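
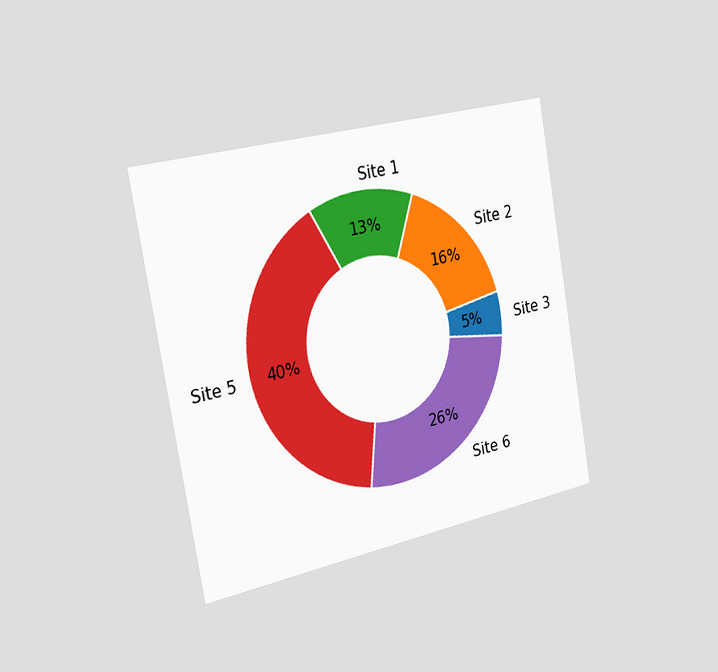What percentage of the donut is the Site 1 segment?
13%

The chart is tilted about 10° counter-clockwise and viewed slightly from the left. The Site 1 segment takes up 13% of the ring.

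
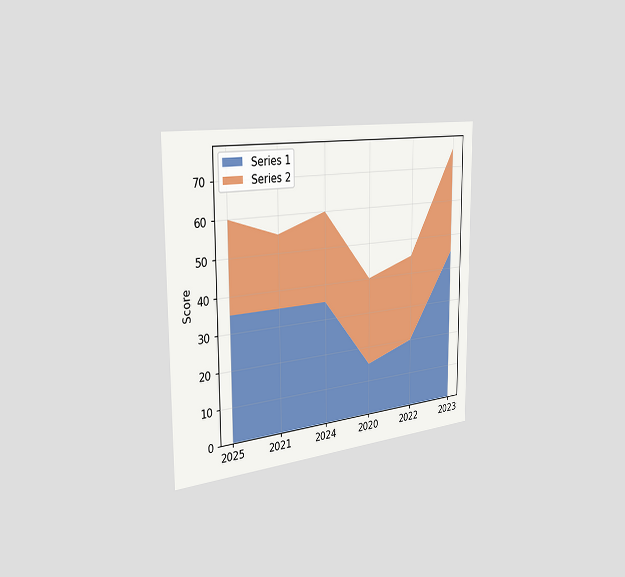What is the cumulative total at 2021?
55

The chart is viewed slightly from the left. The stacked total at 2021 reaches 55.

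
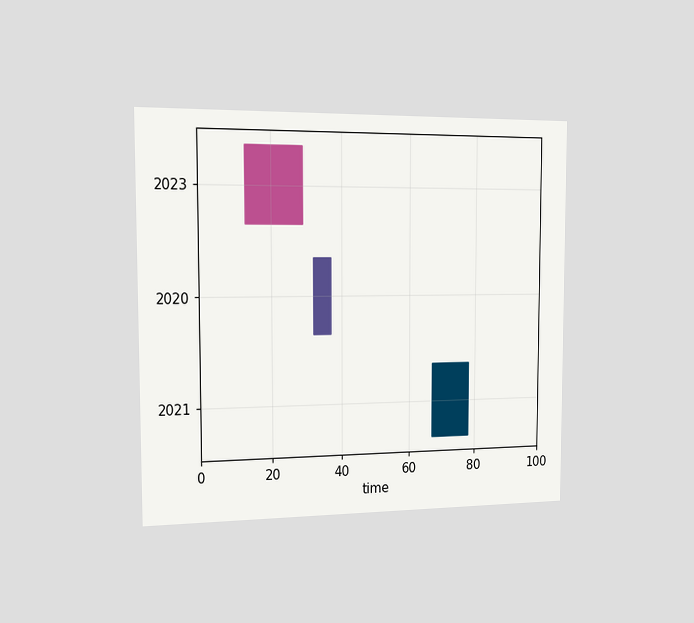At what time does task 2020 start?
32

The chart is viewed slightly from the left. The 2020 bar begins at t=32.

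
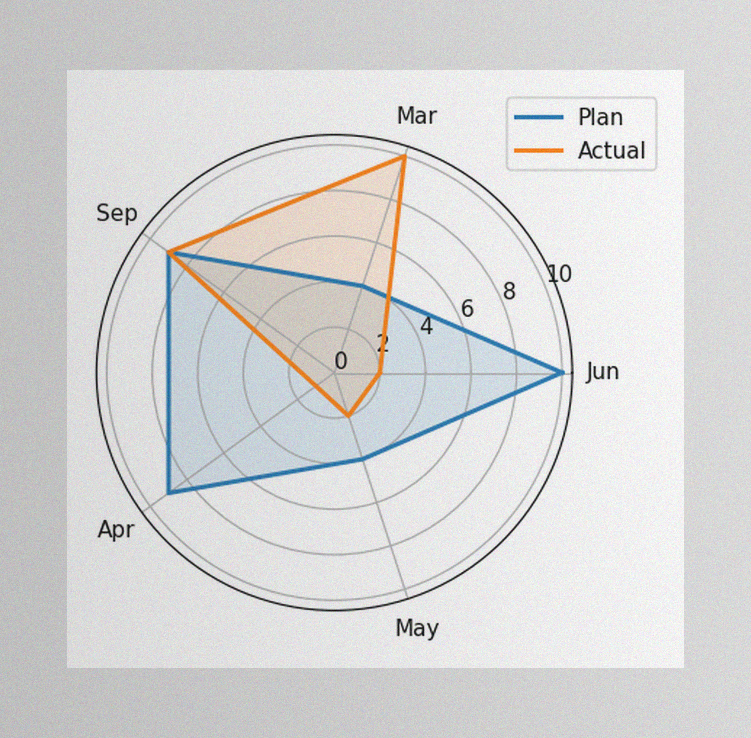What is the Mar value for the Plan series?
4

The image has some photo noise and uneven lighting. On the Mar axis, Plan reaches 4.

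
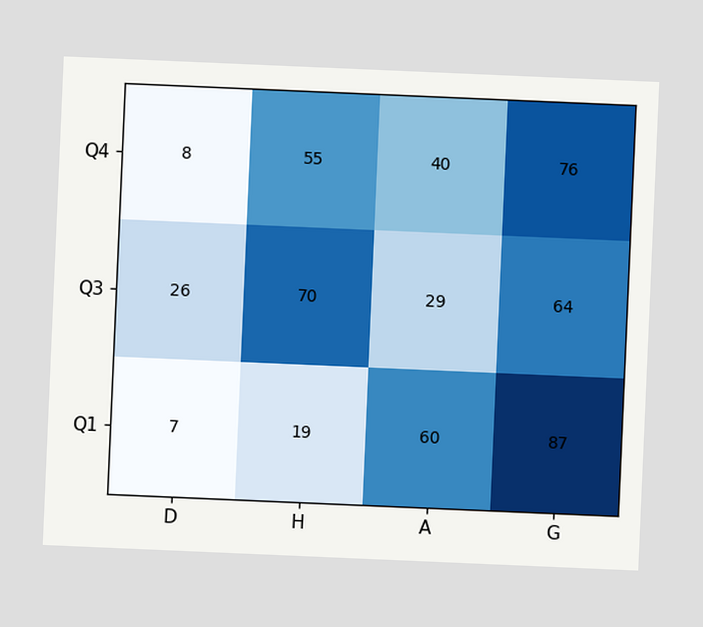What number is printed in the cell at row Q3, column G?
The chart is tilted about 2° clockwise. The (Q3, G) cell reads 64.

64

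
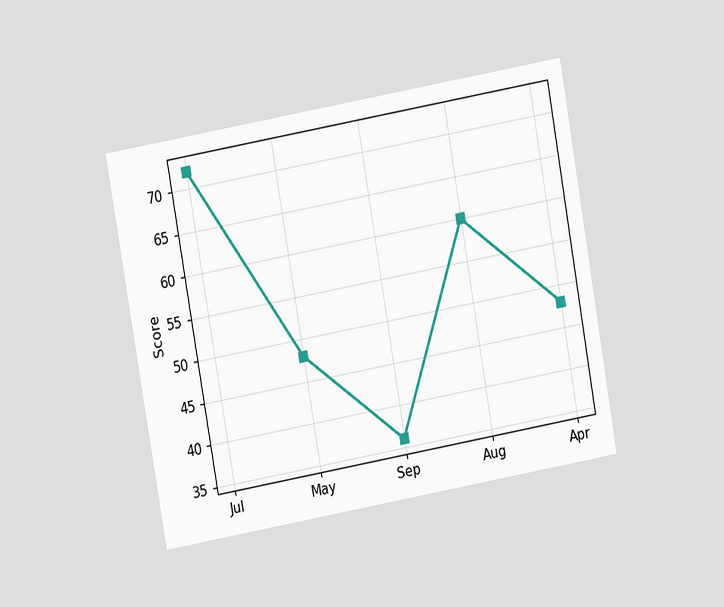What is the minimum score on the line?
36

The chart is tilted about 10° counter-clockwise and viewed at a slight angle. The lowest point is at Sep, and reading across to the y-axis gives 36.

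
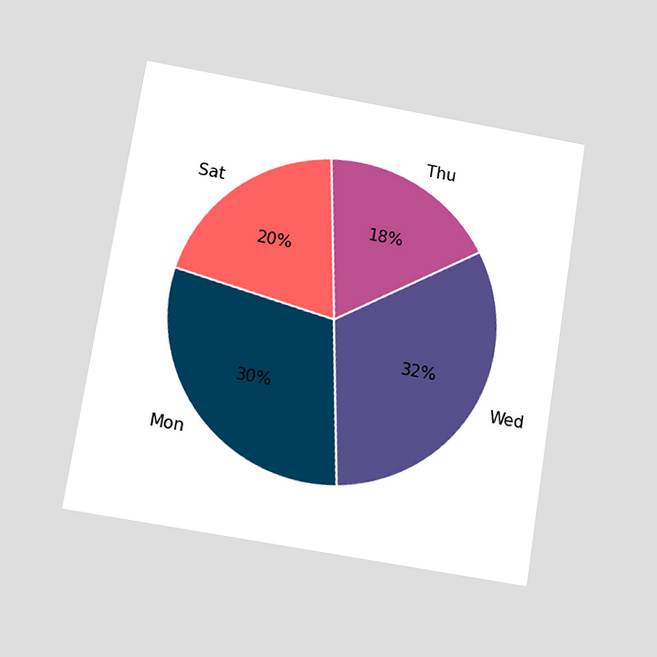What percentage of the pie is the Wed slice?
The chart is tilted about 9° clockwise and viewed slightly from below. The Wed slice takes up 32% of the pie.

32%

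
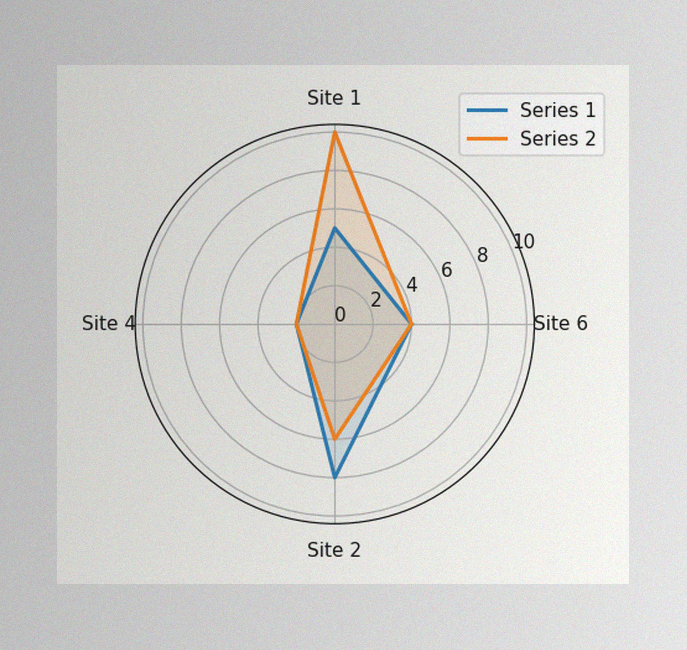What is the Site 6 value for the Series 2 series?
4

The image has some photo noise and uneven lighting. On the Site 6 axis, Series 2 reaches 4.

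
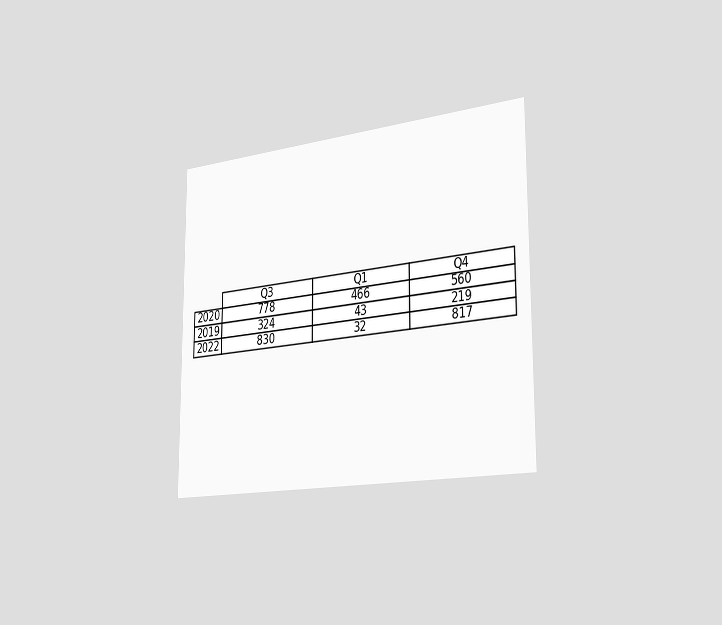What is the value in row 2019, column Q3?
324

The chart is viewed slightly from the right. The (2019, Q3) cell reads 324.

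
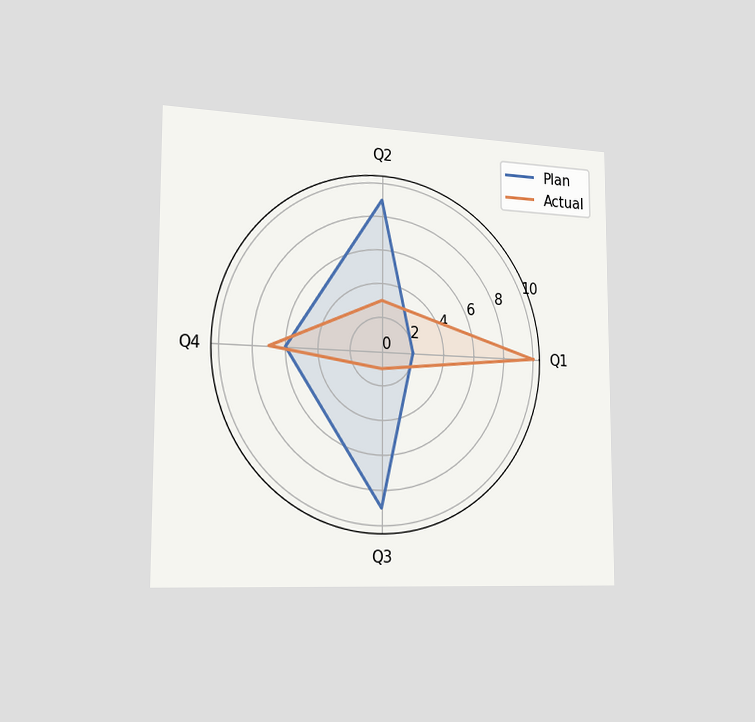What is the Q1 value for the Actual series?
The chart is viewed slightly from the left. On the Q1 axis, Actual reaches 10.

10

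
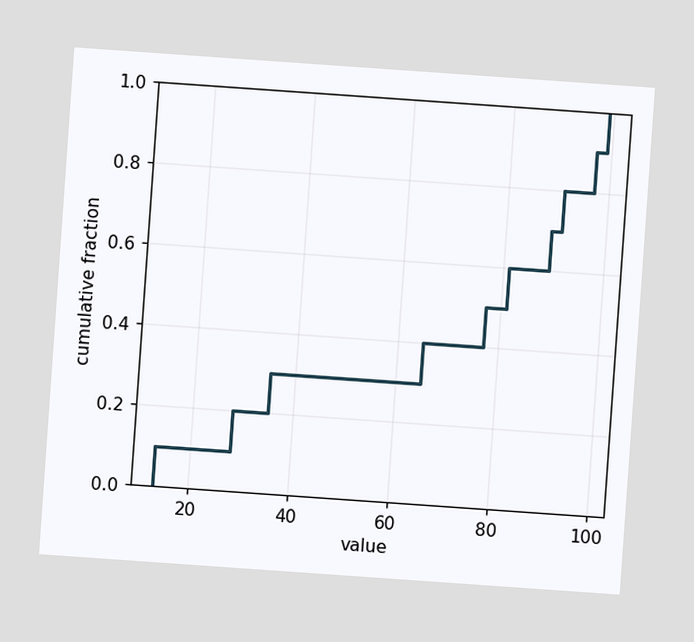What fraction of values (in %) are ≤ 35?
30%

The chart is tilted about 4° clockwise. At x=35 the ECDF step is at 30%.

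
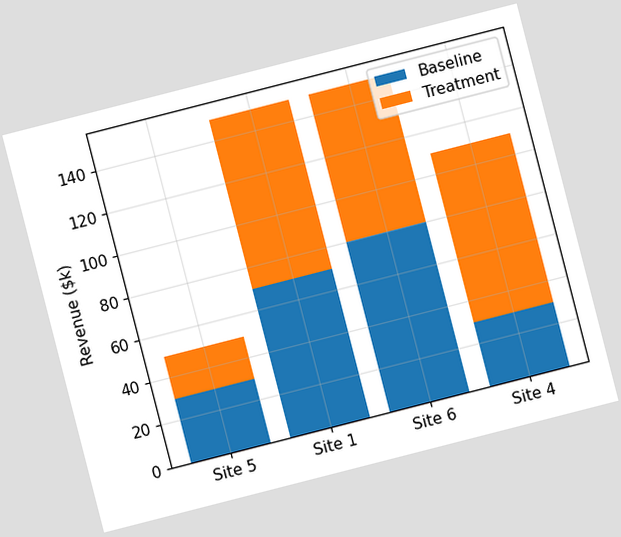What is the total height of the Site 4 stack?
The chart is tilted about 14° counter-clockwise. The Site 4 stack's top reaches $110k on the y-axis.

$110k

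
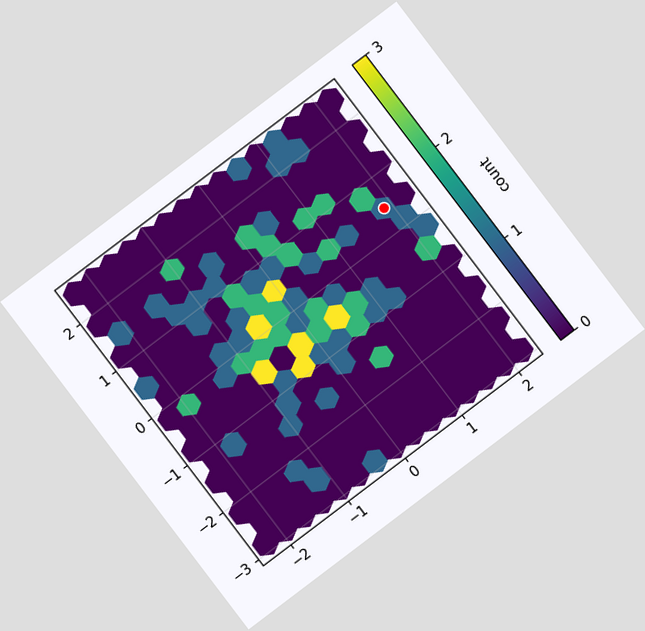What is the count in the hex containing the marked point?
1

The chart is tilted about 37° counter-clockwise. The marked hex reads 1 on the colorbar.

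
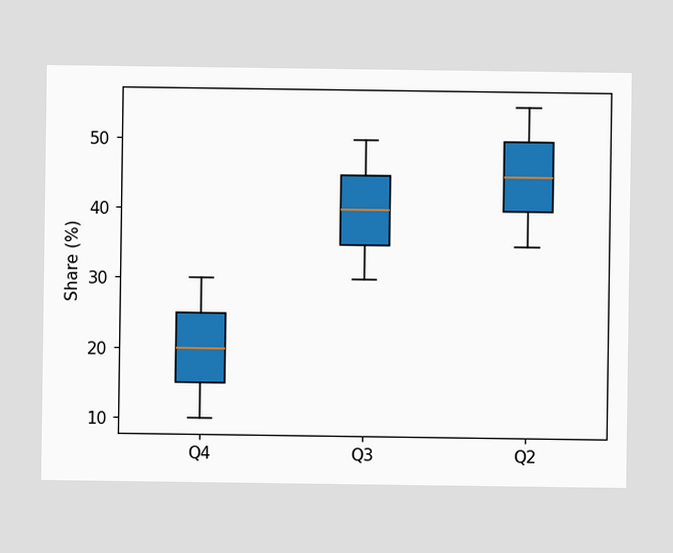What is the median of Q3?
The median line in the Q3 box sits at 40%.

40%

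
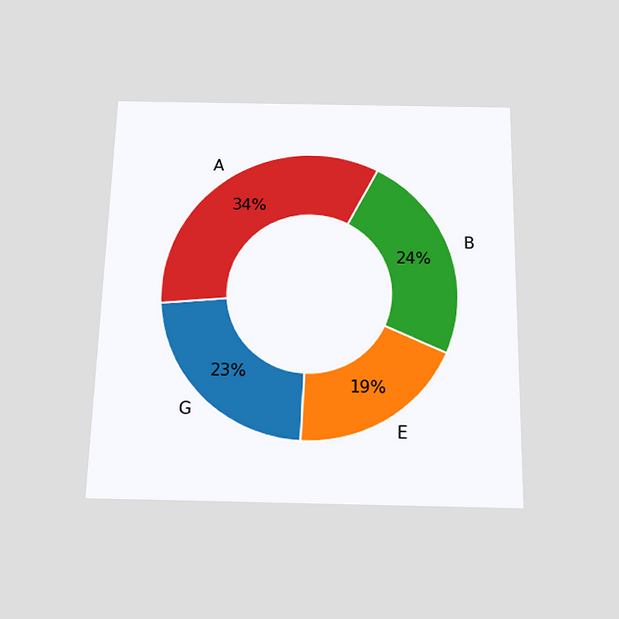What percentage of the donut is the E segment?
The chart is viewed slightly from below. The E segment takes up 19% of the ring.

19%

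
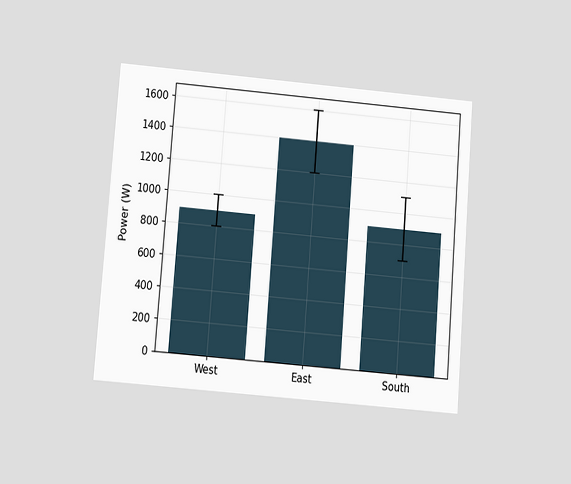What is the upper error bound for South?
The chart is tilted about 4° clockwise and viewed slightly from below. The South bar's upper whisker reaches 1100W.

1100W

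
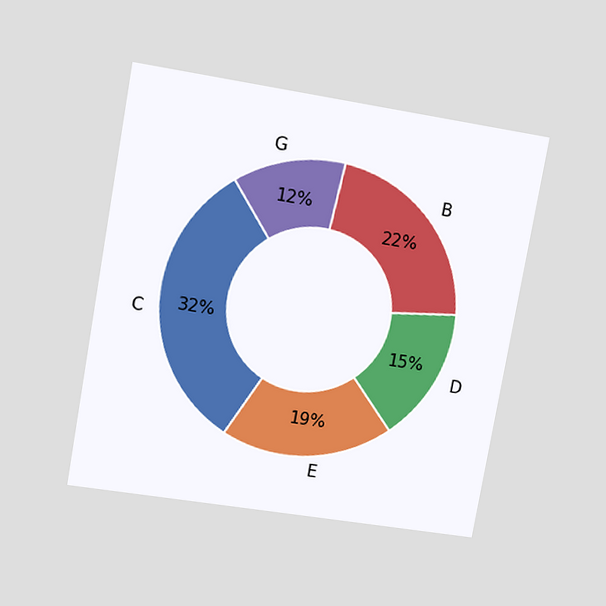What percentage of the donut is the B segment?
The chart is tilted about 10° clockwise and viewed at a slight angle. The B segment takes up 22% of the ring.

22%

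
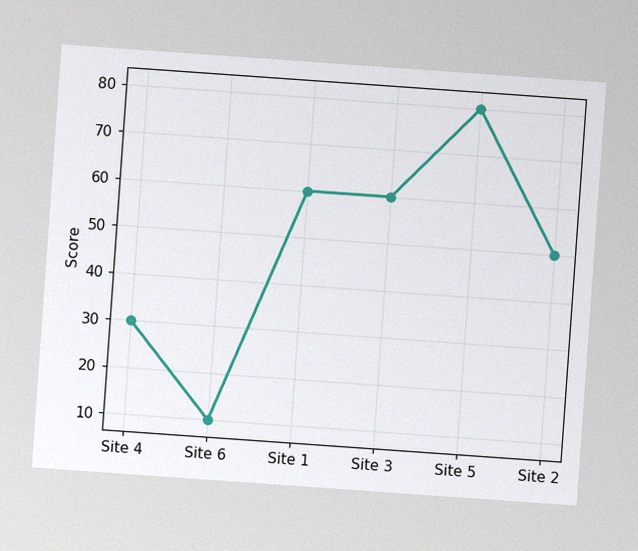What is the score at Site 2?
50

The chart is tilted about 4° clockwise, with some photo noise. At Site 2, the line is at 50.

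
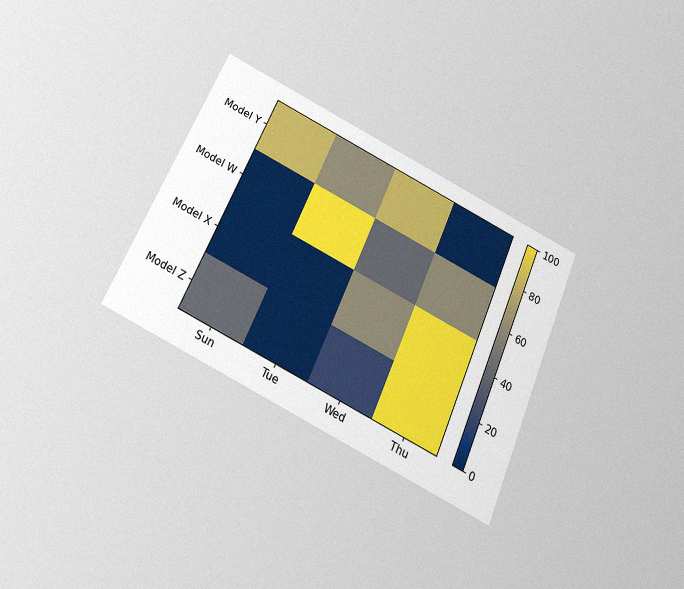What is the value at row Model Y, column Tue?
60

The chart is tilted about 24° clockwise and viewed slightly from below, with some photo noise. Matching cell (Model Y, Tue) against the colorbar gives 60.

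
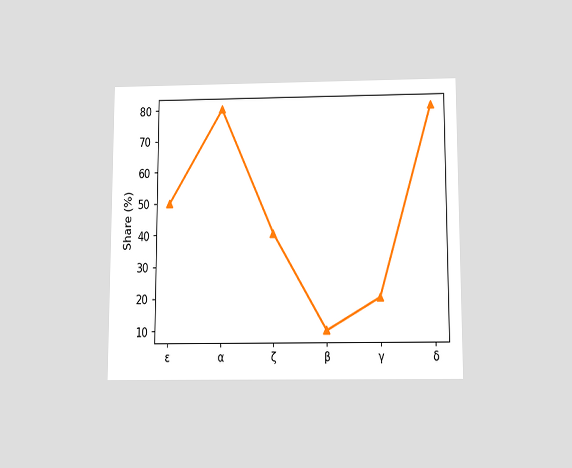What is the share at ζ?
40%

The chart is viewed slightly from below. At ζ, the line is at 40%.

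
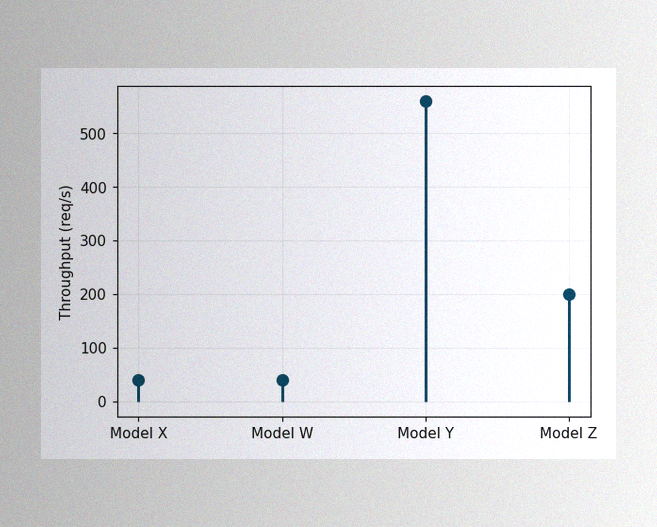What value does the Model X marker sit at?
The image has some photo noise and uneven lighting. The Model X marker sits at 40req/s.

40req/s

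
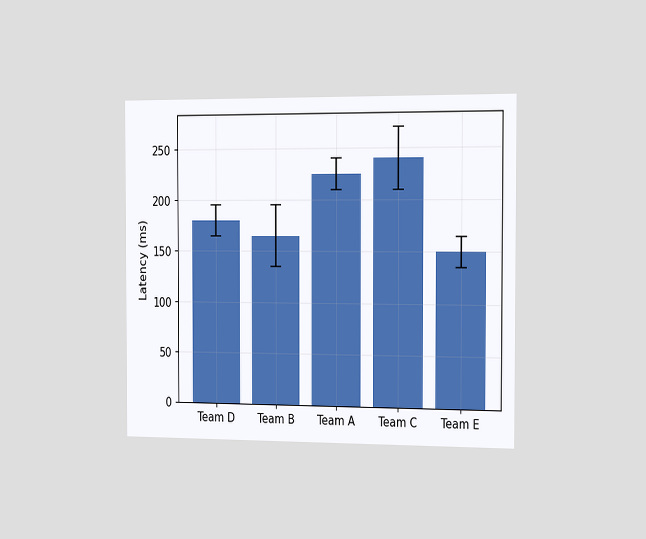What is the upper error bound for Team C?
270ms

The chart is viewed slightly from the right. The Team C bar's upper whisker reaches 270ms.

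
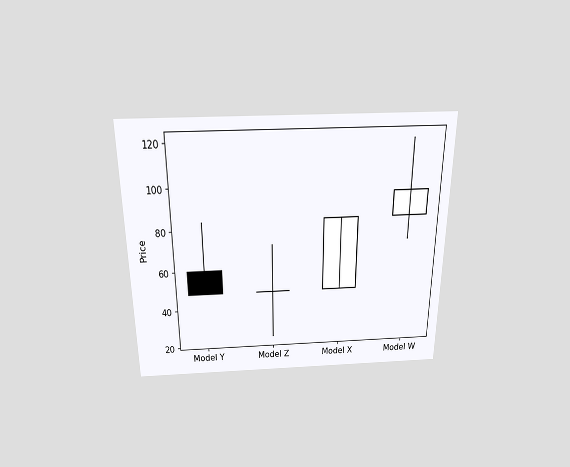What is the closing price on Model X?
The chart is viewed slightly from above. The Model X candle closes at 84.

84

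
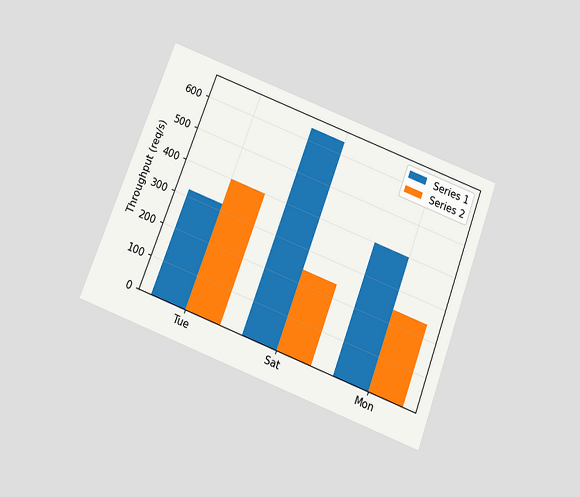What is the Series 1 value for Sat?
The chart is tilted about 21° clockwise and viewed slightly from below. The Series 1 bar at Sat reaches 640req/s on the y-axis.

640req/s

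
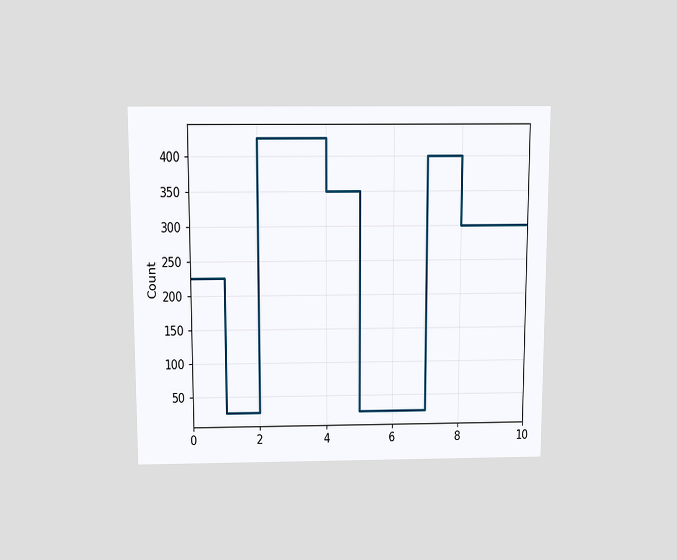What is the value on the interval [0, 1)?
225

The chart is viewed slightly from above. On [0, 1) the step sits at 225.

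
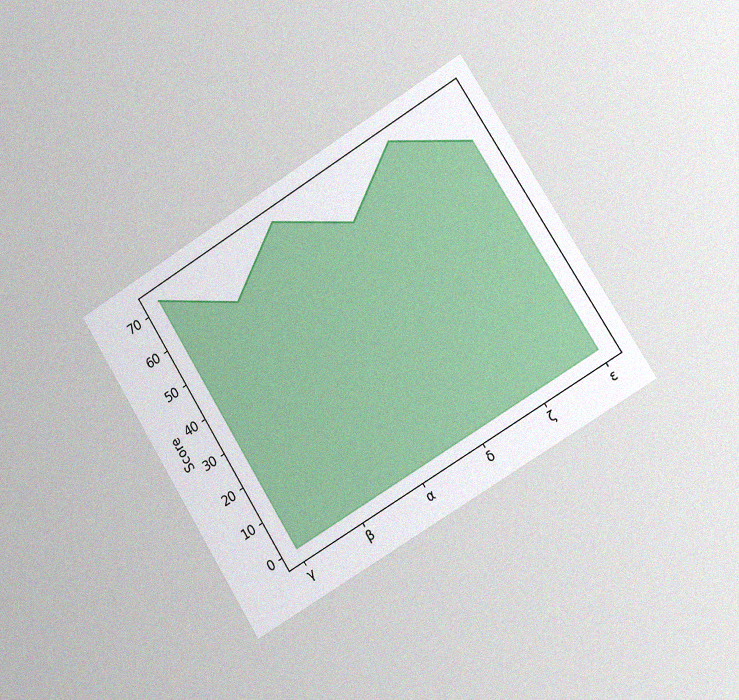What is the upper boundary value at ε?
60

The chart is tilted about 32° counter-clockwise and viewed slightly from the right, with some photo noise. At ε the upper boundary is at 60.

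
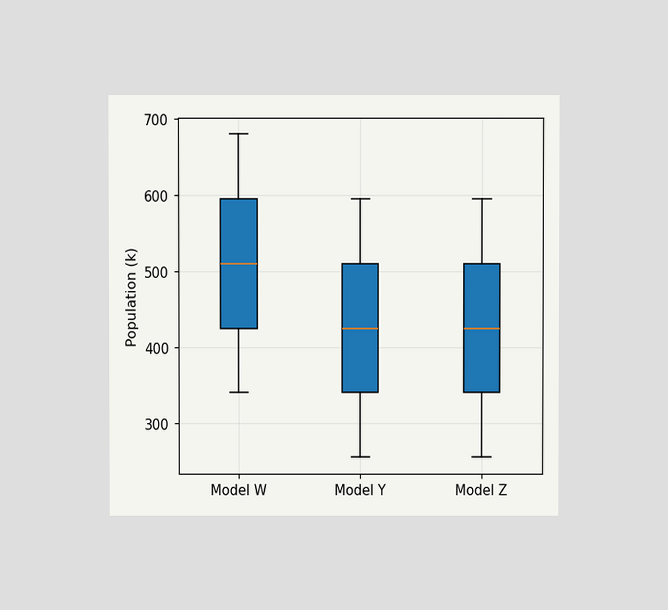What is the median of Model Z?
425k

The chart is viewed at a slight angle. The median line in the Model Z box sits at 425k.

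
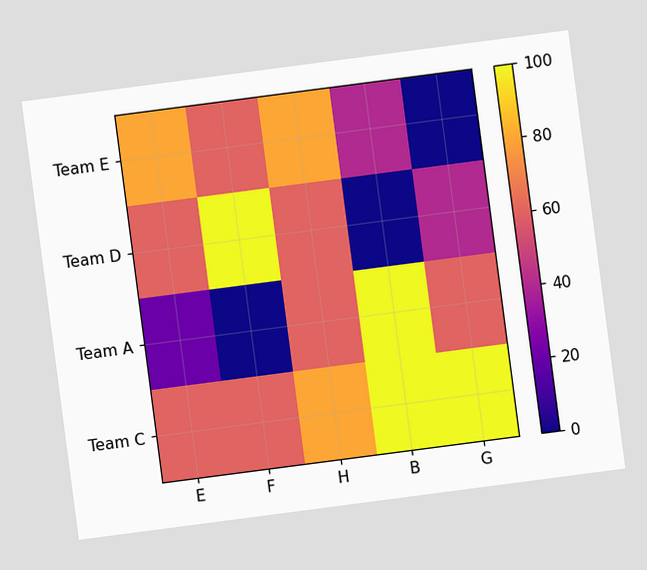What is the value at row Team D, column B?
0

The chart is tilted about 7° counter-clockwise. Matching cell (Team D, B) against the colorbar gives 0.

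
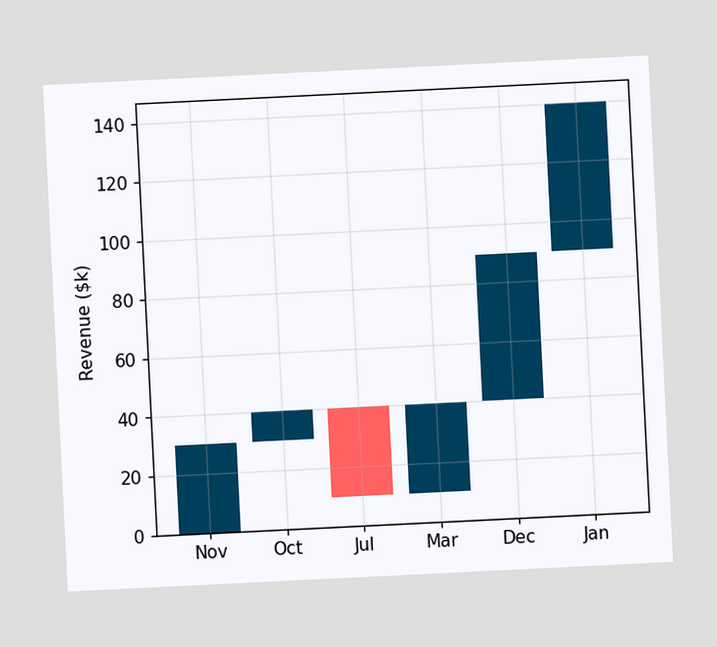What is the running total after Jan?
$140k

The chart is tilted about 3° counter-clockwise. After Jan the running total reaches $140k.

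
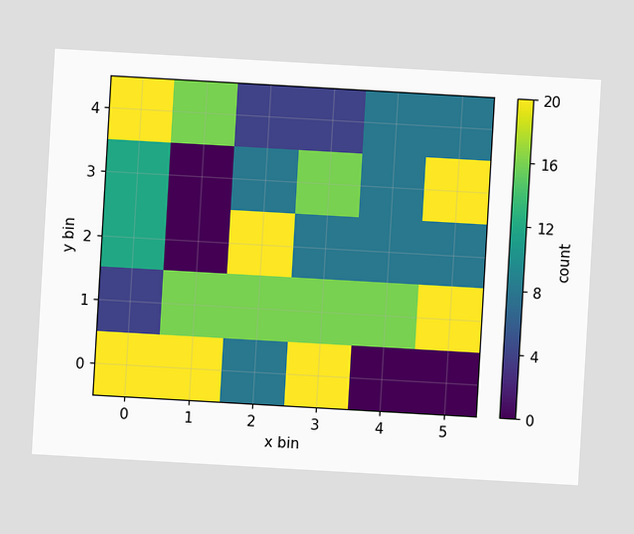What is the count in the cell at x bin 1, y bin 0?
The chart is tilted about 3° clockwise. Matching the cell (1, 0) against the colorbar gives 20.

20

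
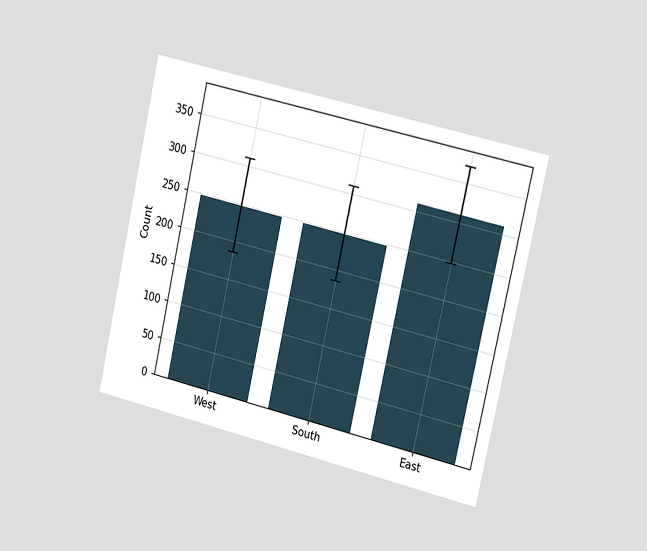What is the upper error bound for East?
372

The chart is tilted about 13° clockwise and viewed slightly from the right. The East bar's upper whisker reaches 372.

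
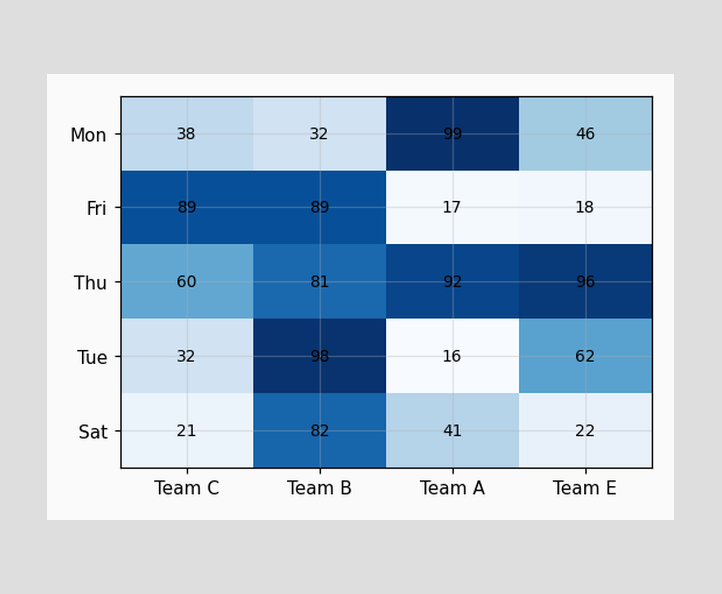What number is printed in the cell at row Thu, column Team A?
92

The (Thu, Team A) cell reads 92.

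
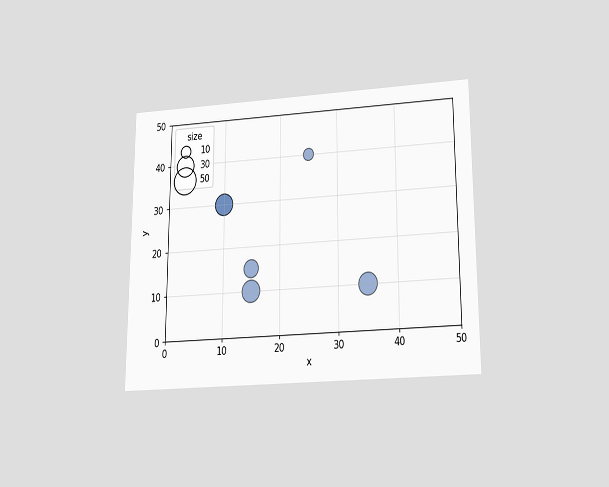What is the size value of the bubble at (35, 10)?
30

The chart is viewed slightly from below. Matching the bubble at (35, 10) against the size legend gives 30.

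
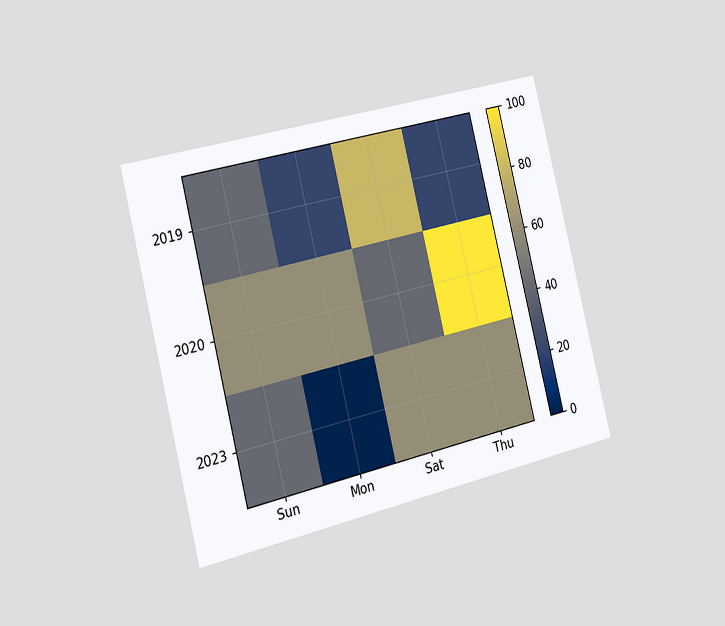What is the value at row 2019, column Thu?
The chart is tilted about 14° counter-clockwise and viewed slightly from the left. Matching cell (2019, Thu) against the colorbar gives 20.

20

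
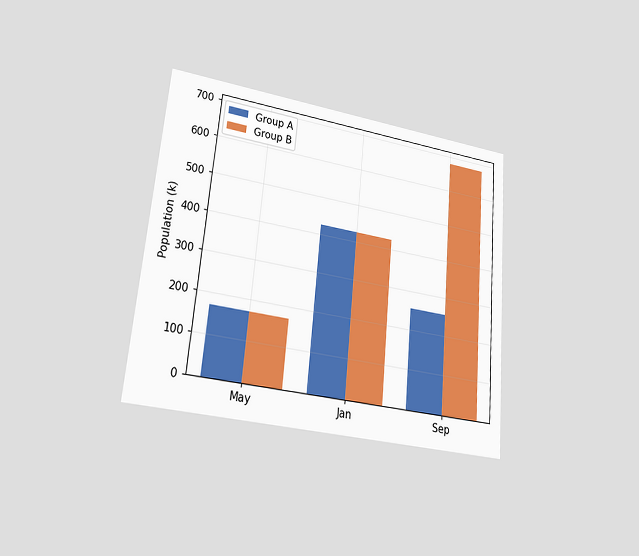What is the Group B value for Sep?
680k

The chart is tilted about 5° clockwise and viewed at a slight angle. The Group B bar at Sep reaches 680k on the y-axis.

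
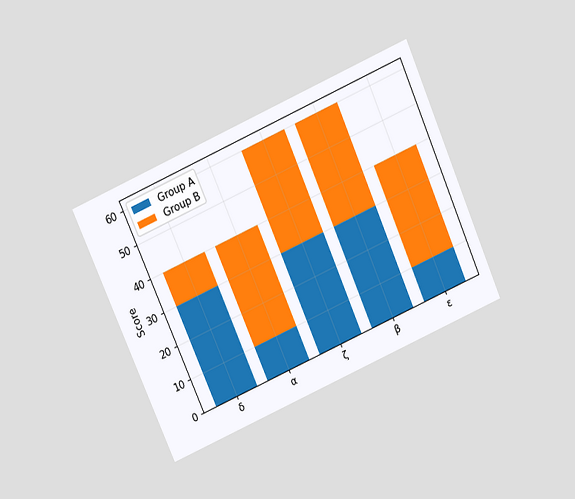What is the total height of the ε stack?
40

The chart is tilted about 24° counter-clockwise and viewed slightly from above. The ε stack's top reaches 40 on the y-axis.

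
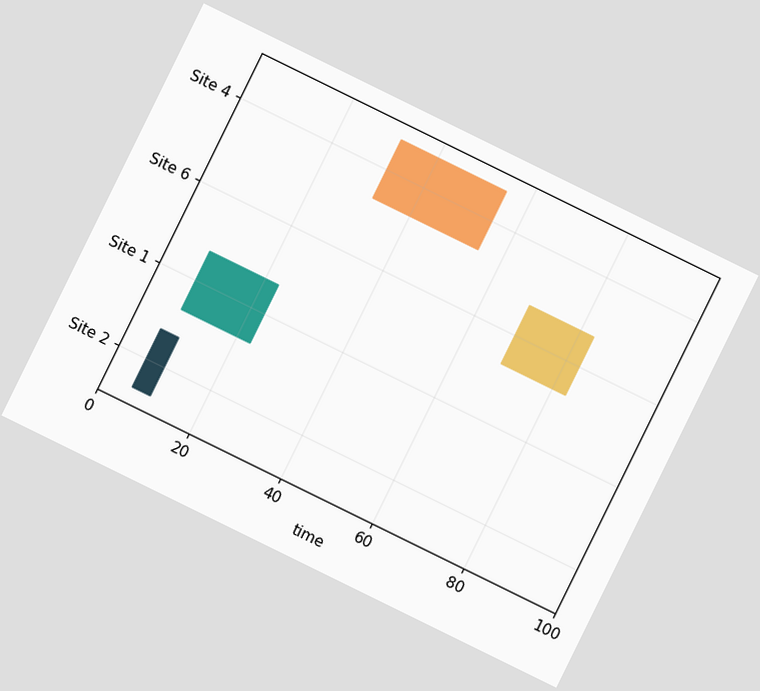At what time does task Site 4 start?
The chart is tilted about 26° clockwise. The Site 4 bar begins at t=32.

32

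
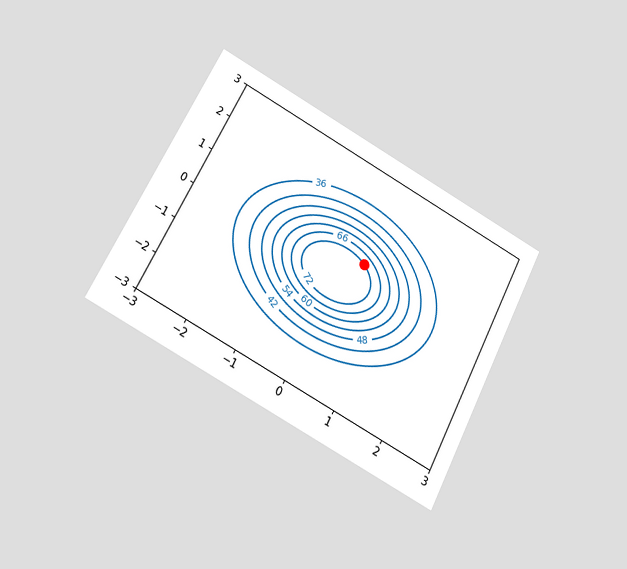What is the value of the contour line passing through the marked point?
The chart is tilted about 27° clockwise and viewed at a slight angle. The marked point sits on the contour labelled 72.

72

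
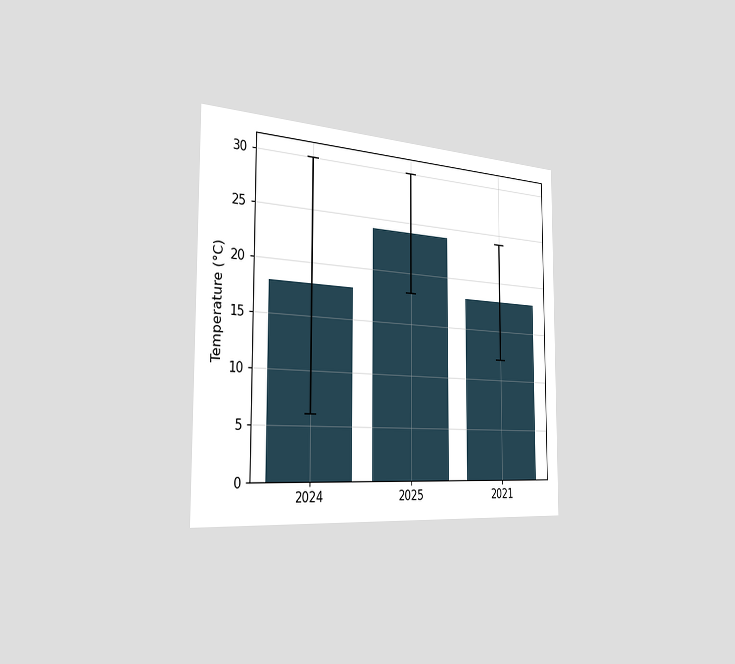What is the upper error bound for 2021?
The chart is viewed slightly from the left. The 2021 bar's upper whisker reaches 24°C.

24°C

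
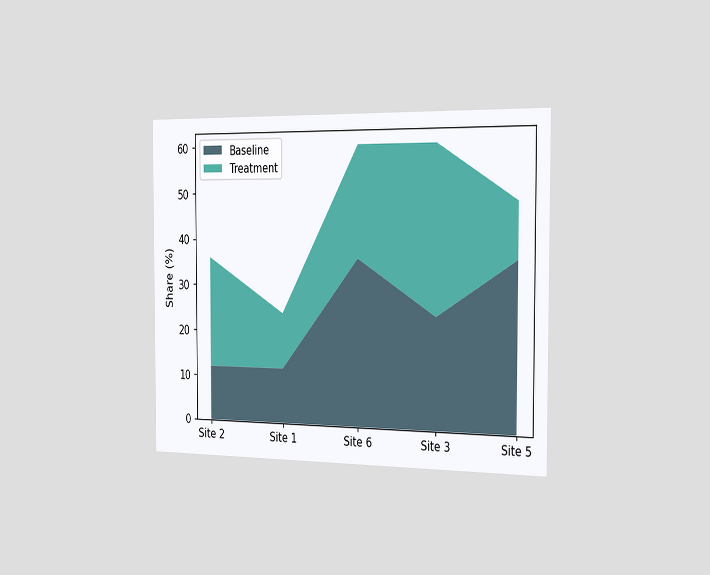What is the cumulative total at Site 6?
The chart is viewed slightly from the right. The stacked total at Site 6 reaches 60%.

60%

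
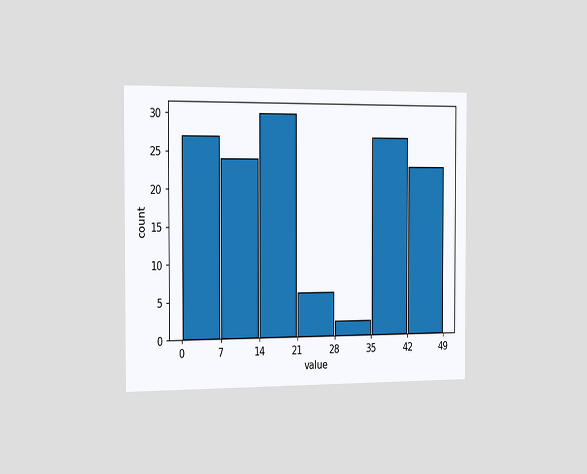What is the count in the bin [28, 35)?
2

The chart is viewed slightly from the left. The [28, 35) bin has height 2.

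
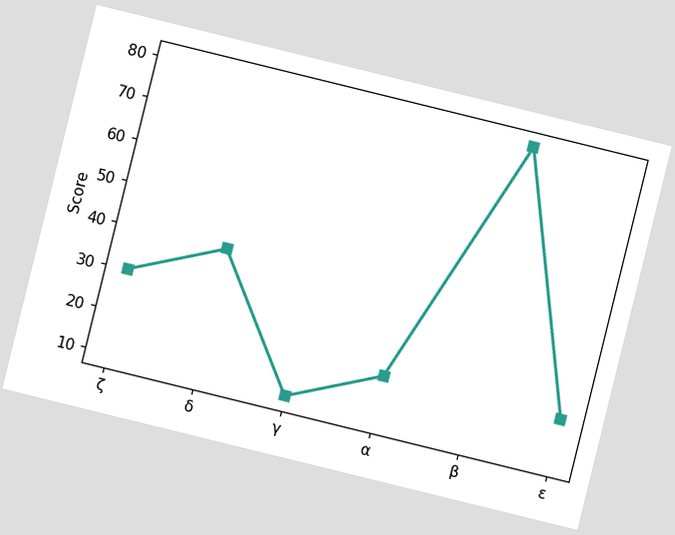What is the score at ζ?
30

The chart is tilted about 14° clockwise. At ζ, the line is at 30.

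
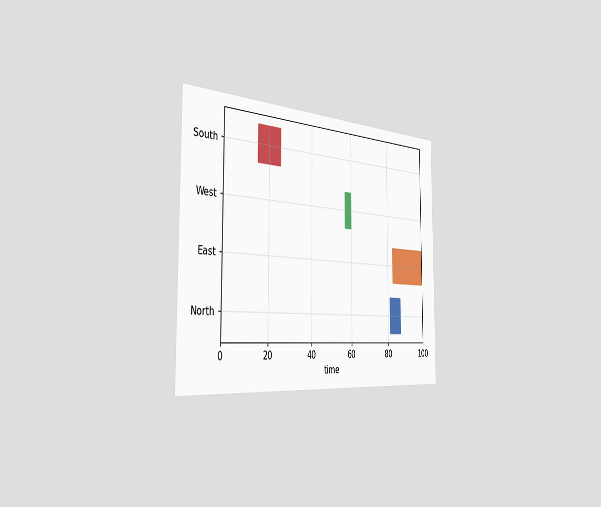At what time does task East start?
The chart is viewed slightly from the left. The East bar begins at t=83.

83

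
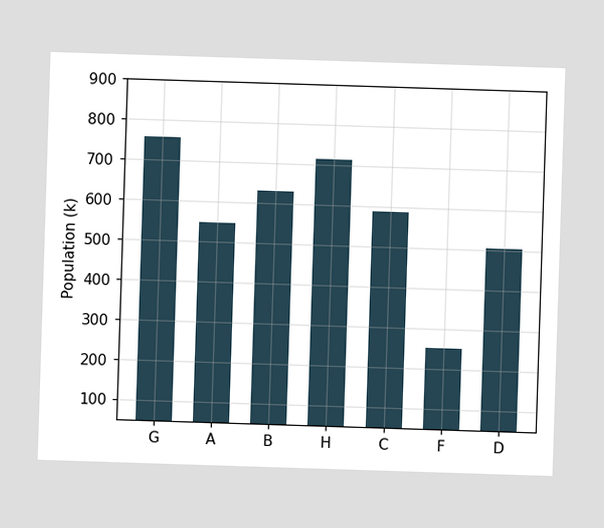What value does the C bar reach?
588k

Reading along the chart's y-axis, the C bar reaches 588k.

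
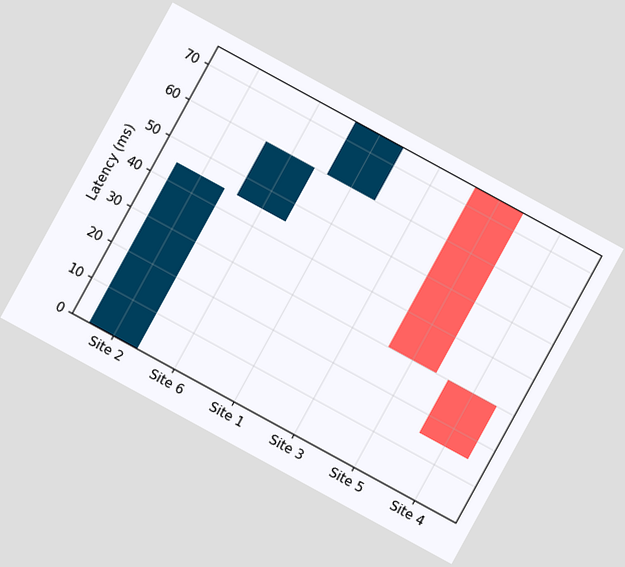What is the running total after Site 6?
60ms

The chart is tilted about 29° clockwise. After Site 6 the running total reaches 60ms.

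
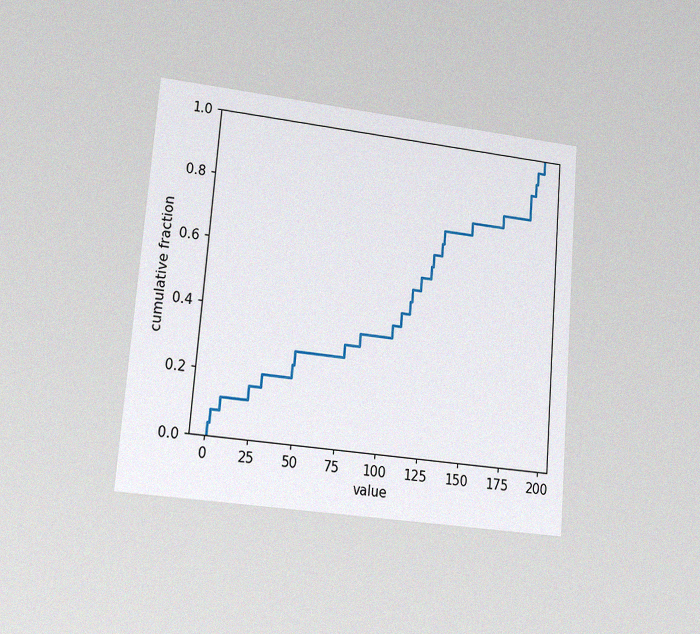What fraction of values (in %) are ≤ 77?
32%

The chart is tilted about 5° clockwise and viewed at a slight angle, with some photo noise. At x=77 the ECDF step is at 32%.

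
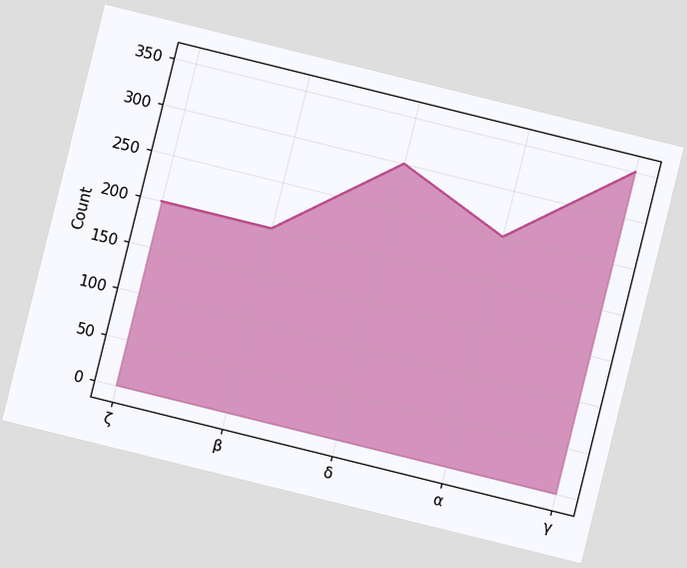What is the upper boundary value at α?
The chart is tilted about 14° clockwise. At α the upper boundary is at 250.

250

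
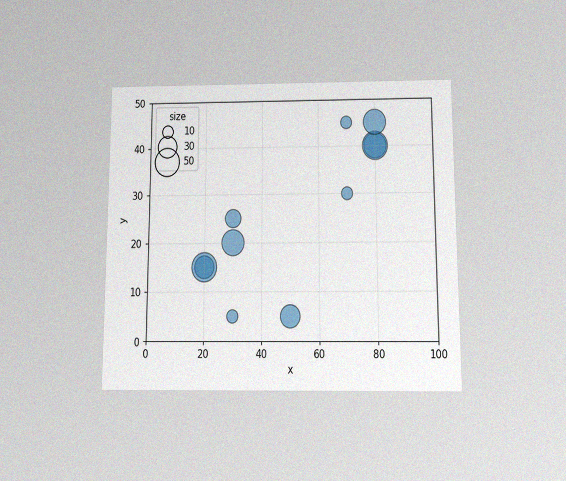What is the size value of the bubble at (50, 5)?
The chart is viewed slightly from below, with some photo noise. Matching the bubble at (50, 5) against the size legend gives 30.

30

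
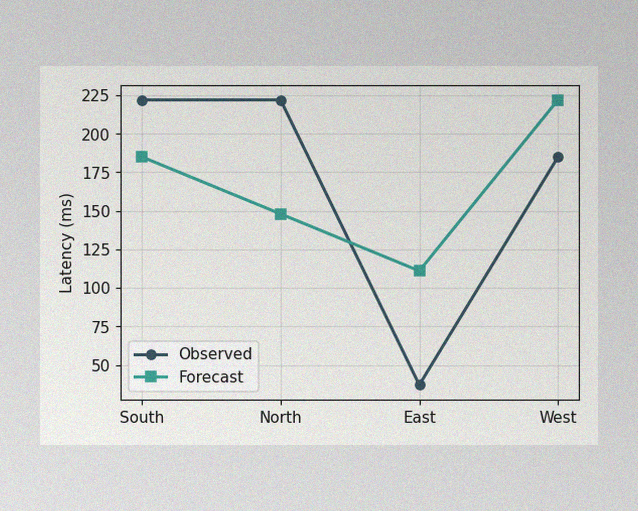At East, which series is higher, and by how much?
Forecast, by 74ms

The image has some photo noise and uneven lighting. At East, Forecast sits above the other line by 74ms.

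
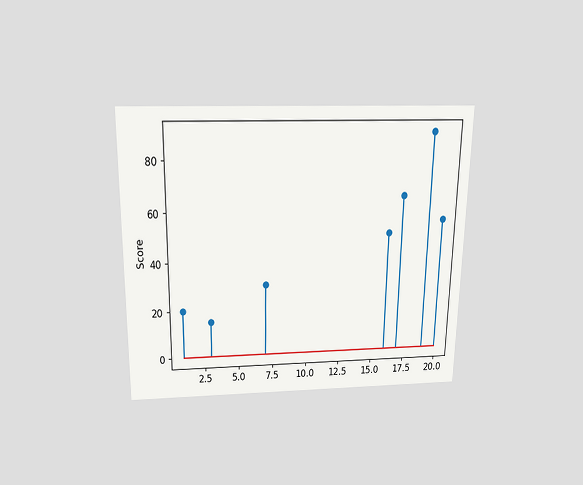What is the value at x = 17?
65

The chart is viewed slightly from above. The stem at x=17 reaches 65.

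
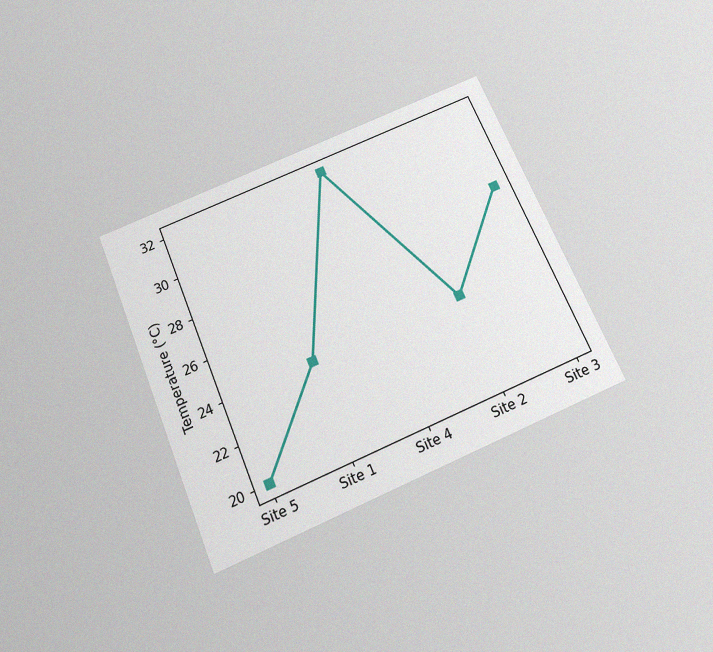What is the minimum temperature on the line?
20°C

The chart is tilted about 23° counter-clockwise and viewed slightly from below, with some photo noise. The lowest point is at Site 5, and reading across to the y-axis gives 20°C.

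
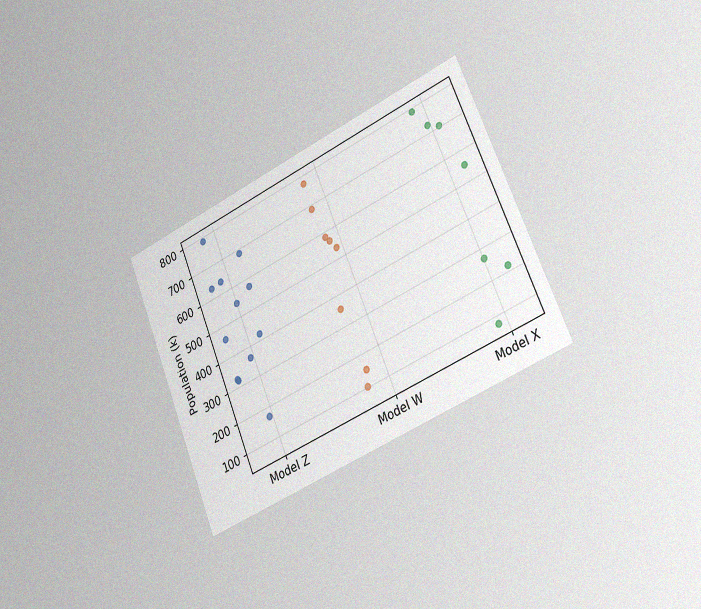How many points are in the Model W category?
8

The chart is tilted about 23° counter-clockwise and viewed slightly from the right, with some photo noise. Counting the markers in the Model W column gives 8.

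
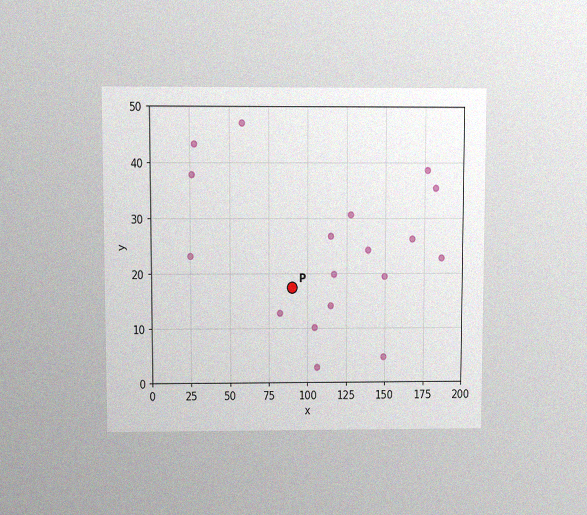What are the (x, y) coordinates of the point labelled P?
The chart is viewed at a slight angle, with some photo noise. Following the gridlines from P to each axis, P sits at (90, 17.5).

(90, 17.5)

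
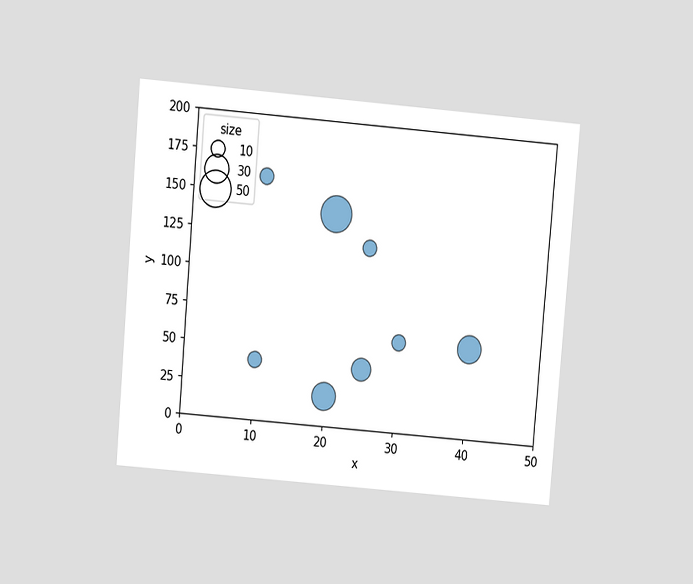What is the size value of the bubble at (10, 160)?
The chart is tilted about 5° clockwise and viewed at a slight angle. Matching the bubble at (10, 160) against the size legend gives 10.

10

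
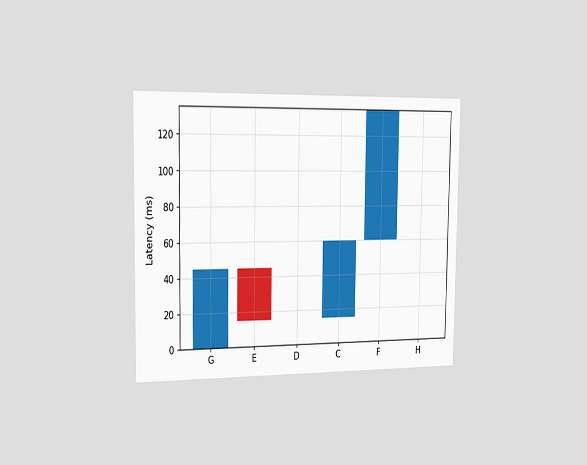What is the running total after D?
The chart is viewed slightly from the left. After D the running total reaches 15ms.

15ms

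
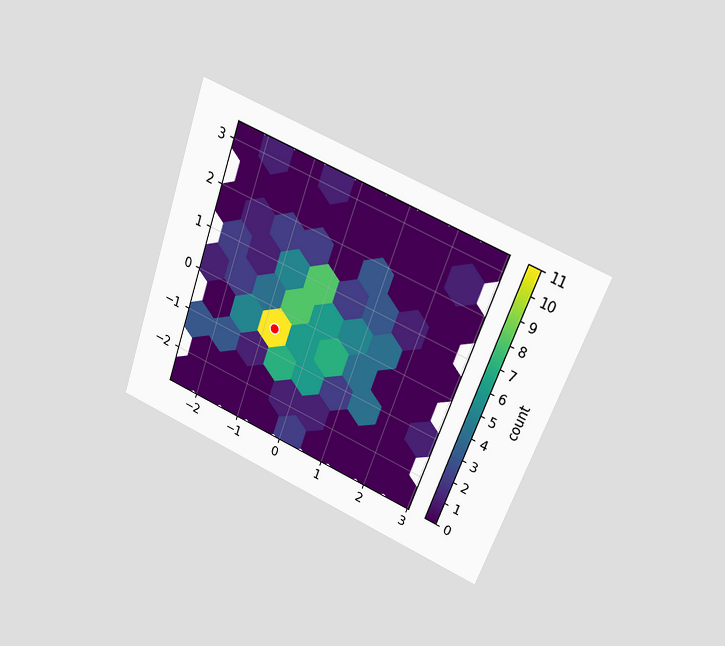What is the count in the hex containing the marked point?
11

The chart is tilted about 20° clockwise and viewed at a slight angle. The marked hex reads 11 on the colorbar.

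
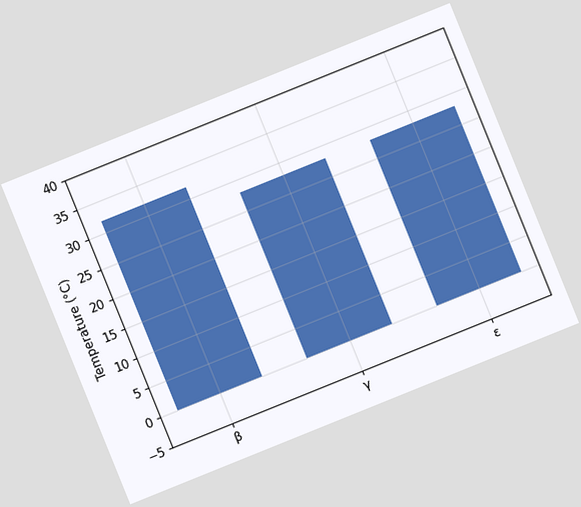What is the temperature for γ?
The chart is tilted about 22° counter-clockwise. Reading along the chart's y-axis, the γ bar reaches 28°C.

28°C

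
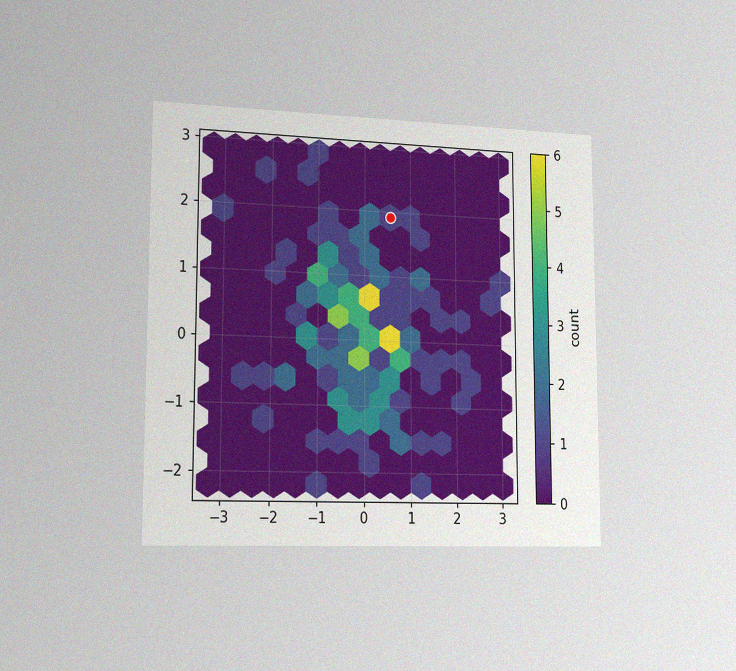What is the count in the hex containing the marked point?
1

The chart is viewed slightly from the left, with some photo noise. The marked hex reads 1 on the colorbar.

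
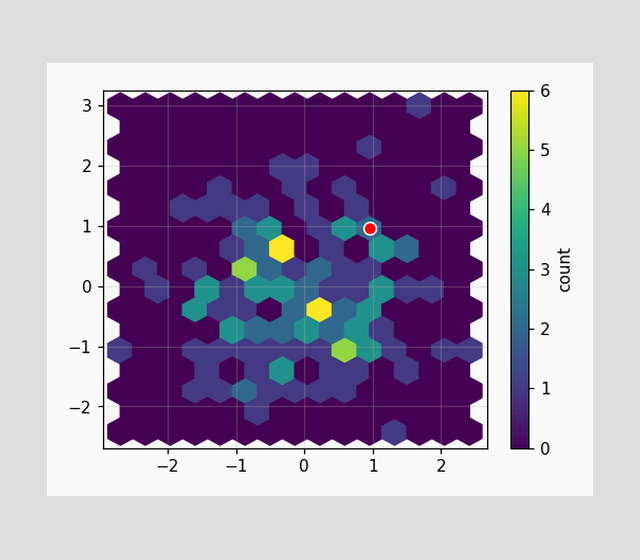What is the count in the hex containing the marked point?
The marked hex reads 2 on the colorbar.

2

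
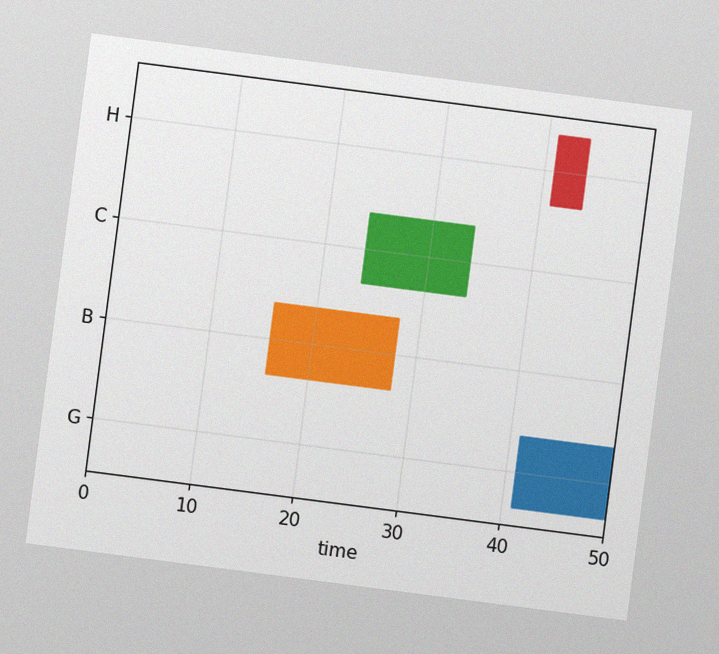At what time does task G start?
41

The chart is tilted about 7° clockwise, with some photo noise. The G bar begins at t=41.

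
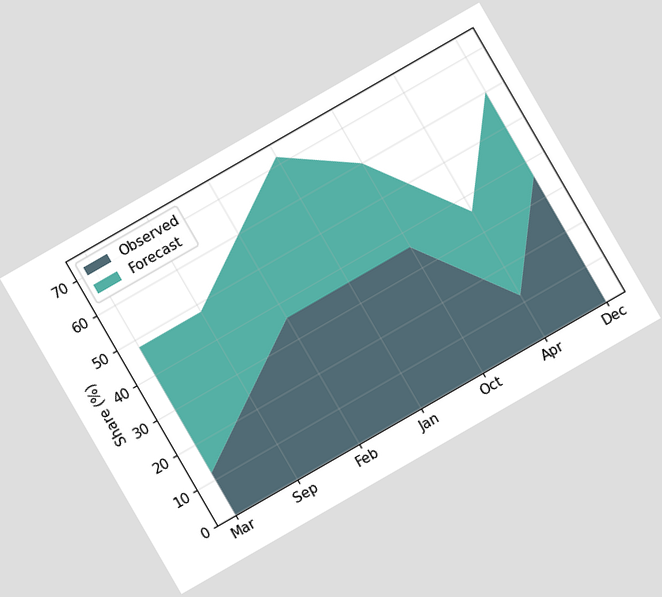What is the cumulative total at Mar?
48%

The chart is tilted about 30° counter-clockwise. The stacked total at Mar reaches 48%.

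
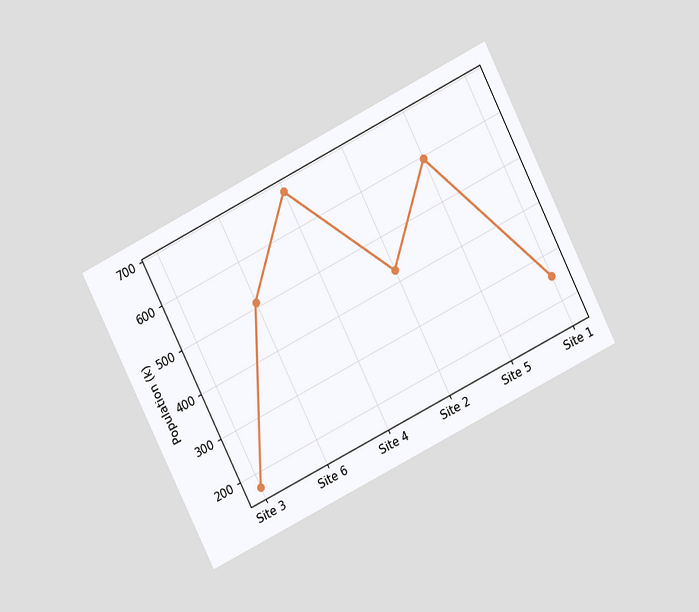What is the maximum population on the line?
680k

The chart is tilted about 27° counter-clockwise and viewed at a slight angle. The highest point is at Site 4, and reading across to the y-axis gives 680k.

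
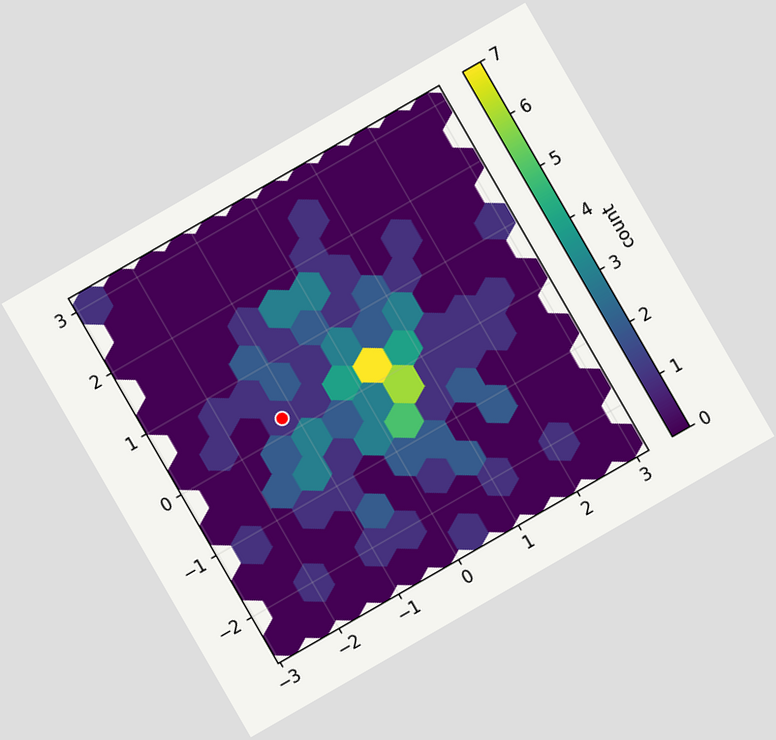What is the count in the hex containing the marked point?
The chart is tilted about 30° counter-clockwise. The marked hex reads 1 on the colorbar.

1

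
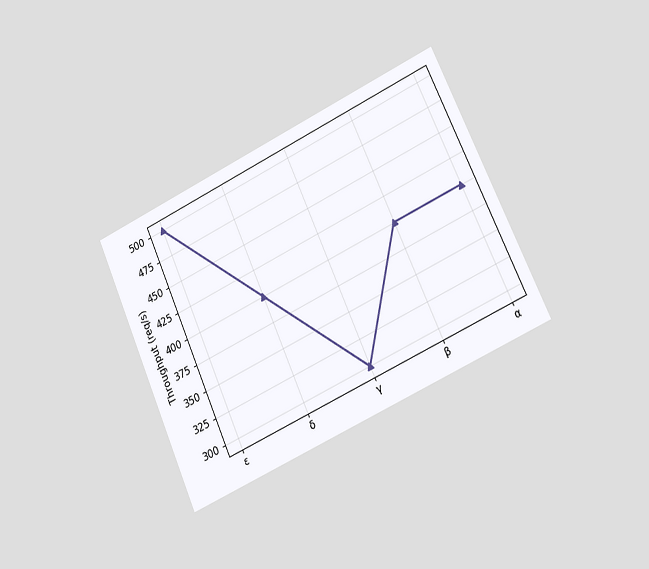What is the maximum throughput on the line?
500req/s

The chart is tilted about 24° counter-clockwise and viewed slightly from the right. The highest point is at ε, and reading across to the y-axis gives 500req/s.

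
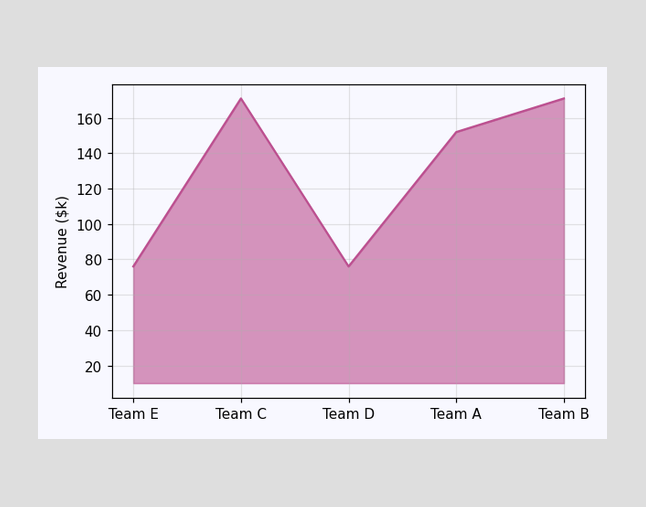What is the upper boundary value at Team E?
At Team E the upper boundary is at $76k.

$76k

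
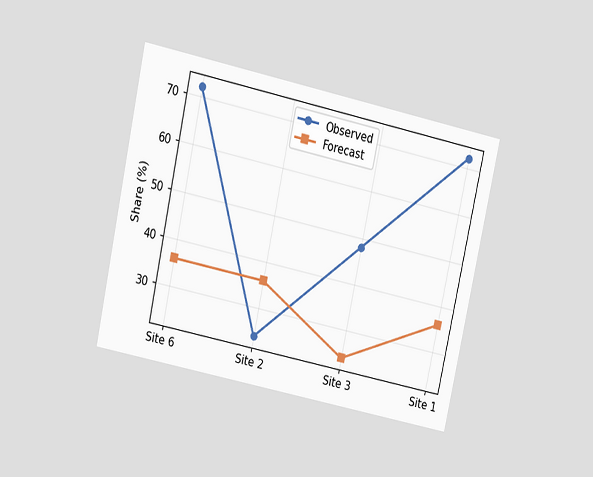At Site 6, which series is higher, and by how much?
Observed, by 36%

The chart is tilted about 12° clockwise and viewed slightly from above. At Site 6, Observed sits above the other line by 36%.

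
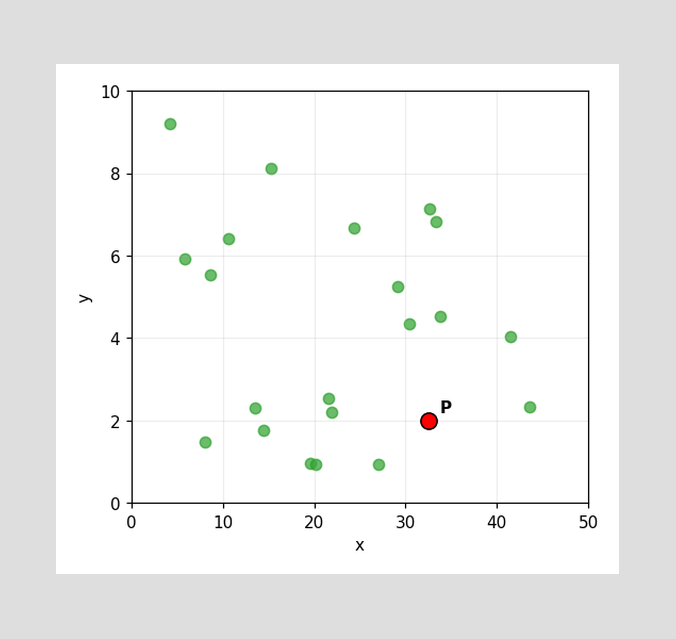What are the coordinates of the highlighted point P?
(32.5, 2)

Following the gridlines from P to each axis, P sits at (32.5, 2).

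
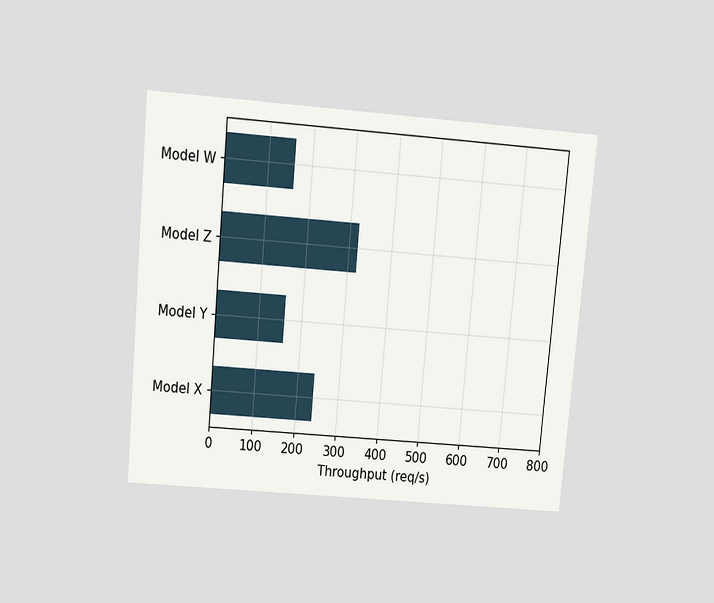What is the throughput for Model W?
The chart is tilted about 5° clockwise and viewed slightly from above. Reading along the chart's x-axis, the Model W bar reaches 160req/s.

160req/s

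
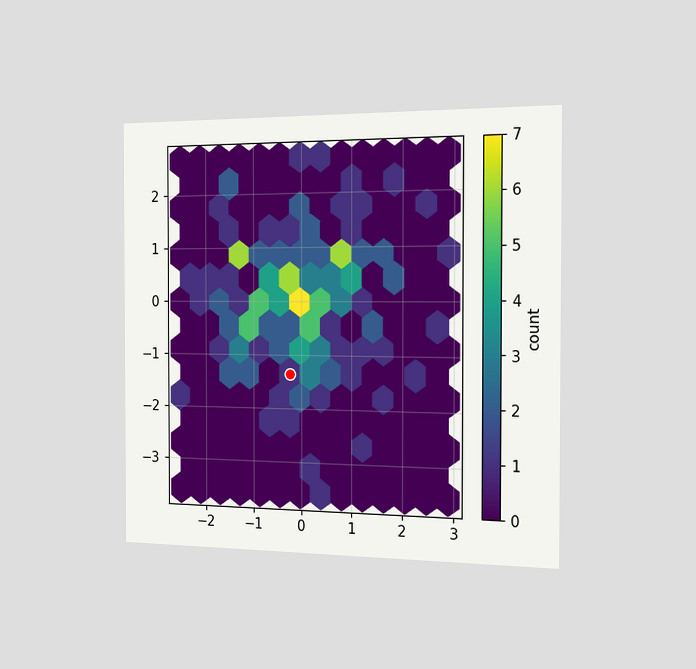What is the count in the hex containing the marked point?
1

The chart is viewed slightly from the right. The marked hex reads 1 on the colorbar.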